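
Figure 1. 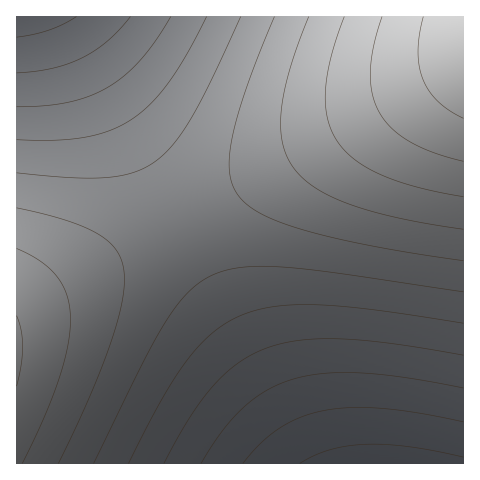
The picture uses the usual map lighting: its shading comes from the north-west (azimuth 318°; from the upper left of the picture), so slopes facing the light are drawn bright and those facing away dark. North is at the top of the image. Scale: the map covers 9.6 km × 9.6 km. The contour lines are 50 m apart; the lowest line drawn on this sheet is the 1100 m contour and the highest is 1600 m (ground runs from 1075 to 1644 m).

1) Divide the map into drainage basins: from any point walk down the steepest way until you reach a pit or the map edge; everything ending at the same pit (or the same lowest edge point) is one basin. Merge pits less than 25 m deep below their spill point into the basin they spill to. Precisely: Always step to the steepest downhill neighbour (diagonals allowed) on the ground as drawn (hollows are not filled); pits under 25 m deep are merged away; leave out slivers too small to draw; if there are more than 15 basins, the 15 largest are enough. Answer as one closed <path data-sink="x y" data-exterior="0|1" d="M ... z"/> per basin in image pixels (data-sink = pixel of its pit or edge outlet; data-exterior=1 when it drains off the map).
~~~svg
<path data-sink="381 463" data-exterior="1" d="M463 65l-445 244-2 2 0 152 447 1z"/><path data-sink="17 17" data-exterior="1" d="M463 16l-446 0-1 293 445-242 3-3z"/>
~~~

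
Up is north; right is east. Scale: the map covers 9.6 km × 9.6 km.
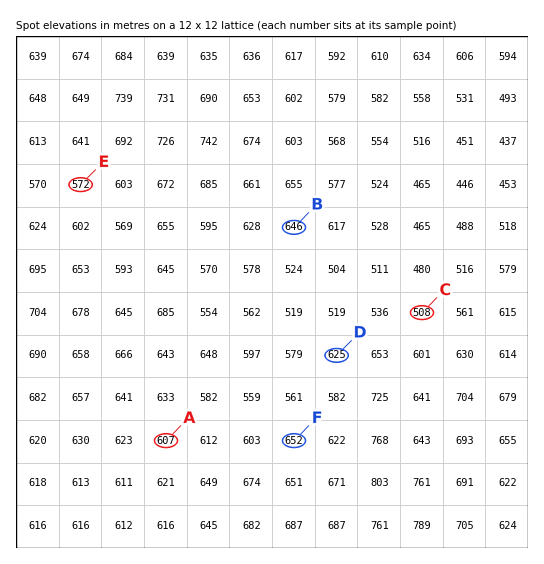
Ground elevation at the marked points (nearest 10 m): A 610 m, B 650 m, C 510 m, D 630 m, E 570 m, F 650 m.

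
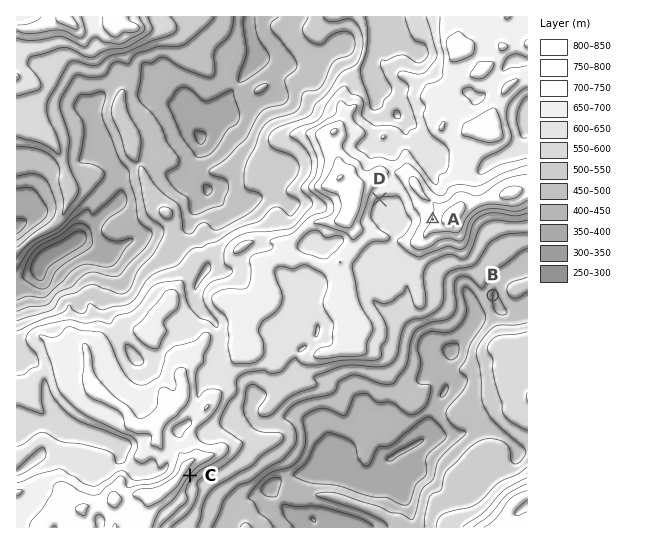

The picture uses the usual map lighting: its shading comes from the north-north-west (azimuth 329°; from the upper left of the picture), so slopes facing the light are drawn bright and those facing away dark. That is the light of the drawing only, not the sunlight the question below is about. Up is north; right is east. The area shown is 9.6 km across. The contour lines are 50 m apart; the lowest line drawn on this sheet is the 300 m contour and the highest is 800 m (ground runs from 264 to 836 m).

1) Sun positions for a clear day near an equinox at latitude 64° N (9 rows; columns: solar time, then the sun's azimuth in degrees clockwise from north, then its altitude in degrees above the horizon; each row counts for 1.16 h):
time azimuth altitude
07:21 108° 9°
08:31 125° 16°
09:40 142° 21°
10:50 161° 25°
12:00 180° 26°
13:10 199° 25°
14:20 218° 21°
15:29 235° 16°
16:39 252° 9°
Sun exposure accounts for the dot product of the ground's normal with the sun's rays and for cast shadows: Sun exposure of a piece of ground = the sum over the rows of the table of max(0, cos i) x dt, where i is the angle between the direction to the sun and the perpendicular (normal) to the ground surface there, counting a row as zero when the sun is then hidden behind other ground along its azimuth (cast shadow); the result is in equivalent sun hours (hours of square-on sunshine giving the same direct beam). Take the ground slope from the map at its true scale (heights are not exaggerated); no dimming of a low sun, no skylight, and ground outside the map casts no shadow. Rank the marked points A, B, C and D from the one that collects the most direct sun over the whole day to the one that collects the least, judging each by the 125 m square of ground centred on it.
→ C > D > B > A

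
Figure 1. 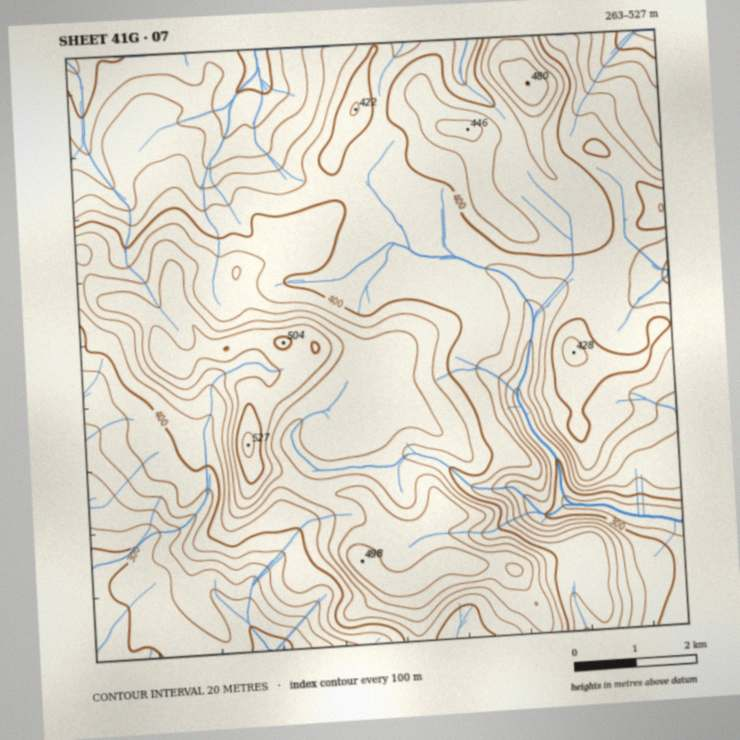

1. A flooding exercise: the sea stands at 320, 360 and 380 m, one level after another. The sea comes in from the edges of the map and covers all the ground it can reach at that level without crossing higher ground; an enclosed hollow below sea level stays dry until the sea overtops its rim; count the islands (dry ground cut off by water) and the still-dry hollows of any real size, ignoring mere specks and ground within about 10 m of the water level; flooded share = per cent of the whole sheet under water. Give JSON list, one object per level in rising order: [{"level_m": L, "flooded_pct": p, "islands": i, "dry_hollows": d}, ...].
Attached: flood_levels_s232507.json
[{"level_m": 320, "flooded_pct": 11, "islands": 0, "dry_hollows": 0}, {"level_m": 360, "flooded_pct": 25, "islands": 0, "dry_hollows": 0}, {"level_m": 380, "flooded_pct": 35, "islands": 0, "dry_hollows": 0}]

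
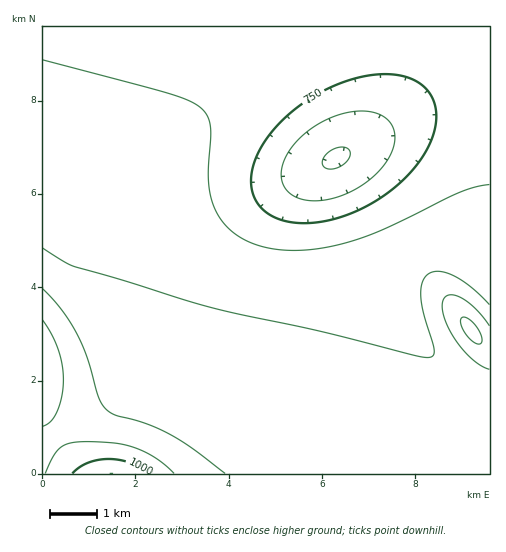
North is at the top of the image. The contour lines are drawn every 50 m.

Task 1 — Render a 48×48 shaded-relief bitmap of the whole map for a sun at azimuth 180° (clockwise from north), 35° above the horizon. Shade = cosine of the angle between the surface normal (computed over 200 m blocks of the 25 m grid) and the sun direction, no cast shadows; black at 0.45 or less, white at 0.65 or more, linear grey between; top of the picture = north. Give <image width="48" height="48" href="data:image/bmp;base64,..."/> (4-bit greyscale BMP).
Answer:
<image width="48" height="48" href="data:image/bmp;base64,Qk32BAAAAAAAAHYAAAAoAAAAMAAAADAAAAABAAQAAAAAAIAEAAATCwAAEwsAABAAAAAAAAAAAAAAABEREQAiIiIAMzMzAERERABVVVUAZmZmAHd3dwCIiIgAmZmZAKqqqgC7u7sAzMzMAN3d3QDu7u4A////AIdTIAAAASRWd4iIiIiIiIiJmZmZmZmZmYdUIQAAEjRWd4iIiIiIiIiJmZmZmZmZmZhlMhABI0VneIiIiIiIiIiZmZmZmZmZmal2QyIiNFZniIiIiIiIiImZmZmZmZmZmamHZUREVWd4iIiIiIiIiZmZmZmZmZmZmbqYdmVVZneIiIiIiIiImZmZmZmZmZmZmbqph3Znd3iIiIiIiIiZmZmZmZmZmZmZmbqpiId3iIiIiIiIiZmZmZmZmZmZmZmZmbqpmIiIiIiIiIiJmZmZmZmZmZmZmZmZq6qZiIiIiIiIiImZmZmZmZmZmZmZmZmavKmYiIiIiIiIiZmZmZmZmZmZmZmZmZmr3piIiIiIiIiJmZmZmZmZmZmZmZmZmZq+/4iHiIiIiImZmZmZmZmZmZmZmZmZmZvf/3d3d4iJmZmZmYiIiJmZmZmZmZmZmaz//GZnd4iZmZmYiIiIiIiIiZmZmZmZmr3/t2Zmd4iZmZiIiIiIiIiIiIiZmZmZms3bY1VmeImZmYiIiIiIiIiIiIiImZmZm8ylEVVmeImZmIiIiIiIiIiIiIiIiJmZqqlRAVVneImZmIiIiIiIiIiIiIiIiImZqoUgE1VniJmZiIiIiIiIiIiIiIiIiImZmGMRNlZ3iZmZiIiIiIiIh3d3eIiIiIiZh1MjZ2Z4iZmZiIiIiIh3d3d3d3eIiIiIhlRGeGeImZmZiIiIiId3d2ZmZnd3eIiIdlZniHiJmZmZiIiIiId3ZmZVVmZnd4iId3eIiIiZmZmZmIiIiId2ZlVVVVVmZ3d3d3iIiYmZmZmZmIiIiId2ZVRERERVZmd3eIiIiZmZmZmZmYiIiId2ZVRDMzNEVWZ3eIiIiJmZmZmZmZmIiIh3ZlRDMiMzRFZneIiIiJmZmZmZmZmZiIiHdlVDMiIjNEVmd4iIiJmZmZmZmZmZmZiId2ZUQzIjM0VWd3iIiJmZmZmZmZmZmZmZiHdmVEMzM0RWZ3iIiJmZmZmZmZmZmZmZmZiHdlVEREVWZ3eIiJmZmZmZmZmZmZqqqqqZiHZlVVVWZ3eIiJmZmZmZmZmZmaqqu7u7qpmHdmZmd3eIiJmZmZmZmZmZmaqru8zMzLupmId3d3iIiJmZmZmZmZmZmZqrvMzd3dzLqpmIiIiIiJmZmZmZmZmZmZqrvM3e7u7dy7qZmIiIiJmZmZmZmZmZmZmqu8ze7u7u3MuqmZmIiJmZmZmZmZmZmZmqq7zd7u7u7cy7qpmZmZmZmZmZmZmZmZmaqrzN3u7u7dzLqqmZmZmZmZmZmZmZmZmZqqu8zd7u7dzLuqmZmZmZmZmZmZmZmZmZmqq7zM3d3czLuqqZmZmZmZmZmZmZmZmZmZqqu8zMzMy7uqqZmZmZmZmZmZmZmZmZmZmqqru7u7u7qqqZmZmZmZmZmZmZmZmZmZmZqqqru7uqqqmZmZmZmZmZmZmZmZmZmZmZmaqqqqqqqpmZmZmZmZmZmZmZmZmZmZmZmZmZqqqqmZmZmZmZmZmZmZmZmZmZmZmZmZmZmZmZmZmZmQ=="/>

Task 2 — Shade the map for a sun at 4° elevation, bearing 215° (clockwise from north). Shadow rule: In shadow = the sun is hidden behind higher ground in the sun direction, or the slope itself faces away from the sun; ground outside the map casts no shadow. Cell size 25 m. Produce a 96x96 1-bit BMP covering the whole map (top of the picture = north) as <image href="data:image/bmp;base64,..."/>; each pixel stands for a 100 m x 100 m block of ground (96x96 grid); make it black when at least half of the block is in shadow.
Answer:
<image width="96" height="96" href="data:image/bmp;base64,Qk2+BAAAAAAAAD4AAAAoAAAAYAAAAGAAAAABAAEAAAAAAIAEAAATCwAAEwsAAAIAAAAAAAAA////AAAAAAAAP///AAAAAAAAAAAAP///AAAAAAAAAAAAf///gAAAAAAAAAAAf///gAAAAAAAAAAAf///gAAAAAAAAAAAf///gAAAAAAAAAAAP///gAAAAAAAAAAAP///gAAAAAAAAAAAH///gAAAAAAAAAAAD///gAAAAAAAAAAAD///gAAAAAAAAAAAB///gAAAAAAAAAAAA///gAAAAAAAAAAAAP//gAAAAAAAAAAAAH//gAAAAAAAAAAAAB//gAAAAAAAAAAAAA//gAAAAAAAAAAAAAP/gAAAAAAAAAAAAAH/AAAAAAAAAAAAAAB/AAAAAAAAAAAAAAAeAAAAAAAAAAAAAAAAAAAAAAAAAAAAAAAAAAAAAAAAAAAAAAAAAAAAAAAAAAAfAAAAAAAAAAAAAAB/gAAAAAAAAAAAAAD/gAAAAAAAAAAAAAD/wAAAAAAAAAAAAAD/wAAAAAAAAAAAAAH/wAAAAAAAAAAAAAP/4AAAAAAAAAAAAAf/4AAAAAAAAAAAAA//4AAAAAAAAAAAAB//4AAAAAAAAAAAAB//4AAAAAAAAAAAAD//4AAAAAAAAAAAAH//4AAAAAAAAAAAAP//4AAAAAAAAAAAAP//4AAAAAAAAAAAAf//4AAAAAAAAAAAA///4AAAAAAAAAAAA///4AAAAAAAAAAAA///4AAAAAAAAAAAB///wAAAAAAAAAAAB///gAAAAAAAAAAAA/8AAAAAAAAAAAAAAf8AAAAAAAAAAAAAAD8AAAAAAAAAAAAAAAcAAAAAAAAAAAAAAAAAAAAAAAAAAAAAAAAAAAAAAAAcAAAAAAAAAAAAAAD/wAAAAAAAAAAAAAH/8AAAAAAAAAAAAAP//AAAAAAAAAAAAAP//gAAAAAAAAAAAAP//wAAAAAAAAAAAAP//wAAAAAAAAAAAAH//4AAAAAAAAAAAAH//4AAAAAAAAAAAAD//8AAAAAAAAAAAAB//8AAAAAAAAAAAAA//8AAAAAAAAAAAAAf/8AAAAAAAAAAAAAH/8AAAAAAAAAAAAAD/4AAAAAAAAAAAAAA/wAAAAAAAAAAAAAADAAAAAAAAAAAAAAAAAAAAAAAAAAAAAAAAAAAAAAAAAAAAAAAAAAAAAAAAAAAAAAAAAAAAAAAAAAAAAAAAAAAAAAAAAAAAAAAAAAAAAAAAAAAAAAAAAAAAAAAAAAAAAAAAAAAAAAAAAAAAAAAAAAAAAAAAAAAAAAAAAAAAAAAAAAAAAAAAAAAAAAAAAAAAAAAAAAAAAAAAAAAAAAAAAAAAAAAAAAAAAAAAAAAAAAAAAAAAAAAAAAAAAAAAAAAAAAAAAAAAAAAAAAAAAAAAAAAAAAAAAAAAAAAAAAAAAAAAAAAAAAAAAAAAAAAAAAAAAAAAAAAAAAAAAAAAAAAAAAAAAAAAAAAAAAAAAAAAAAAAAAAAAAAAAAAAAAAAAAAAAAAAAAAAAAAAAAAAAAAAAAAAAAAAAAAAAAAAAAAAAAAAAAAAAAAAAAAAAAAAAAAAAAAAAAAAAAAAAAAAAAAAAAAAAA="/>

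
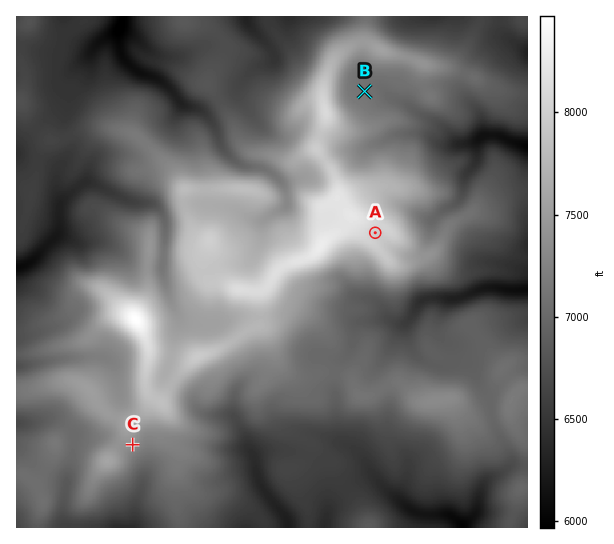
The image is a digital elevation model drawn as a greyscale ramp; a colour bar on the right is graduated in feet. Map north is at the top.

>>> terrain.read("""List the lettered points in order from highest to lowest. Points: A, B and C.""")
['A', 'C', 'B']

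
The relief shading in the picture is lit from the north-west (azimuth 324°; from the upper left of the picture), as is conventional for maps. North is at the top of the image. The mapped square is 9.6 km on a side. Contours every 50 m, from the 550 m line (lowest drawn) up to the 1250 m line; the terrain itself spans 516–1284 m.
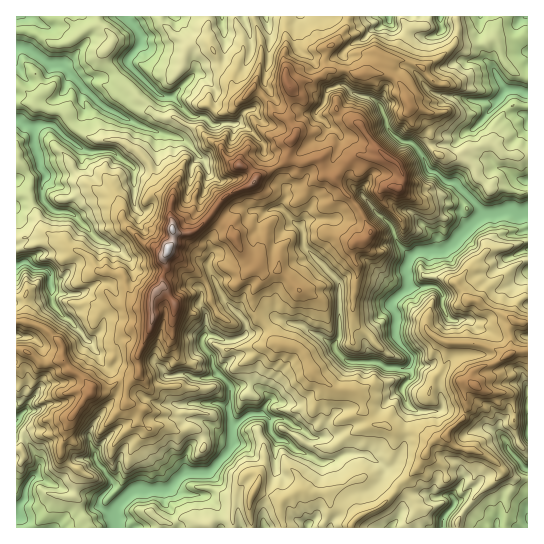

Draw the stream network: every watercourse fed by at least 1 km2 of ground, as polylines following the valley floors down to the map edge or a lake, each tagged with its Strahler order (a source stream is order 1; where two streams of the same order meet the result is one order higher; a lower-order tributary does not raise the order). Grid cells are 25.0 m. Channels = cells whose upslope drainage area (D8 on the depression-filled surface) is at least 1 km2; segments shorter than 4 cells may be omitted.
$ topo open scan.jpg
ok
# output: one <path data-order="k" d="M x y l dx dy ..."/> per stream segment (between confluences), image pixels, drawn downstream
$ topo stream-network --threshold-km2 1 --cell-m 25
<path data-order="3" d="M115 518l0 9"/><path data-order="1" d="M453 498l1 1 0 6-1 2-8 8-3 6 0 6"/><path data-order="1" d="M34 477l-5 5-3 5 0 3-1 1 0 8-6 6 0 2-1 2 0 6-1 3"/><path data-order="1" d="M386 469l-7-7-5-1-8-7-20 0-8 4-3 3-16 1-9-7-3 0-6-4-6-1-9-9-8-2-8-9 0-11-1-1"/><path data-order="1" d="M95 453l0 6 3 6 7 5 1 4 5 7 0 6-12 12 0 7 6 5 2 2 4 0 4 5"/><path data-order="1" d="M505 439l2 3 0 5 2 3 12 12 2 5 2 2 2 0"/><path data-order="1" d="M301 429l-6-2-8-6-5-3-13 0"/><path data-order="3" d="M233 426l-3 24-20 21-3 2-18 0-2 1-4 0-14 15-3 1-31 0-5 3-13 13-2 3 0 9"/><path data-order="2" d="M269 418l-3-3-4-1"/><path data-order="2" d="M262 414l-12 0-5 3-7 6-5 3"/><path data-order="1" d="M439 411l-22 0-3-1-8-8 0-3-1-1-3-9 3-6 4-2 4-6-3-6 0-4"/><path data-order="1" d="M26 410l-8 8-1 4"/><path data-order="1" d="M269 402l-4 4-3 8"/><path data-order="2" d="M219 375l10 8 1 3 0 19-1 1 0 5 1 2 1 12 2 1"/><path data-order="1" d="M183 374l4 0 7 4 13 0 6-3 6 0"/><path data-order="2" d="M410 365l1-2 0-8-12-12-4-8 2-21-6-7 0-4 2-2 10-10 2 0 4-4 0-1"/><path data-order="2" d="M335 349l0 1 11 11 3 1 28 0 1 1 3 0 5 4 12 0 1 2 6 0 1-2 3 0 1-2"/><path data-order="1" d="M89 341l-2 0-4-4-2-6-14-13-4-1-10-12 0-4-2-2 0-13-1-1 0-12-4-4-9 0-2-2-2 0-7-5-4 0-3 3-2 0"/><path data-order="1" d="M303 326l8 7 6 1 6 4 6 5 4 2 2 4"/><path data-order="1" d="M446 314l-4-8 0-12-5-7-3-1-24 1-1-1"/><path data-order="2" d="M409 286l-3-19 3-4 1-5 3-3"/><path data-order="1" d="M210 273l7 10 0 3 6 13 22 22 1 2 0 11-3 3-9 2-1 2-8 0-12-6-8 0-2 2-1 2 0 6 9 10 2 3 0 8 6 9"/><path data-order="2" d="M413 255l5-4 24 0 1-1 3 0 33-33 4-3"/><path data-order="1" d="M107 243l-9-4-25-25-7-3-11 0-2-1-10-9-1-3 0-15 4-8-7-9 0-8-5-13 0-14-1-2-4-3"/><path data-order="2" d="M302 227l0 3 1 1 0 14 2 2 33 34 1 2 0 54-4 5 0 7"/><path data-order="1" d="M383 218l8 8 7 17 12 12 3 0"/><path data-order="2" d="M483 214l12 0 2-1 8-2 1-1 7 0 6 4 4 0 4-3"/><path data-order="1" d="M278 209l4 0 15 16 5 2"/><path data-order="1" d="M134 179l0-10-5-6-6-2-9-8-3-2-24 0-1-1-3 0-12-9-5-3-13-13-16 0-2 1-6 0"/><path data-order="1" d="M202 158l-4-3 0-1-15-15-10-2-2-2-5 0-4-2-4 0-4-3-3 0-8-4-2 0-19-9-3-3-14-7-4-2-39-39-4 0-7-4-4 0-2-1-20-14-8 0"/><path data-order="2" d="M29 126l-6-1-2-3-4-1"/><path data-order="1" d="M327 125l-10-10 0-4 6-6 3-7 0-5 3-4 6-2 4-2 4 0 11 9 8 1 1 2 6 0 5 2 7 7 1 5 4 7 0 5 1 2 0 2 3 4 11 10 2 1 8 0 7 7 5 8 6 13 8 3 8 8 2 1 7 0 25 25 4 7"/><path data-order="1" d="M233 123l-12 0-2 2-6 0-10-8-10 0-3-2-19-18"/><path data-order="1" d="M479 101l18 0 5-6 0-1 4-4 1 0"/><path data-order="2" d="M171 97l-8 0-5-3-29-29-2-3 2-4 5-5 0-2 7-8 0-8-8-12-4-4 0-2"/><path data-order="1" d="M178 90l-7 7"/><path data-order="2" d="M507 90l12 0 6 3 2 0"/><path data-order="1" d="M501 82l4 4 0 3 2 1"/>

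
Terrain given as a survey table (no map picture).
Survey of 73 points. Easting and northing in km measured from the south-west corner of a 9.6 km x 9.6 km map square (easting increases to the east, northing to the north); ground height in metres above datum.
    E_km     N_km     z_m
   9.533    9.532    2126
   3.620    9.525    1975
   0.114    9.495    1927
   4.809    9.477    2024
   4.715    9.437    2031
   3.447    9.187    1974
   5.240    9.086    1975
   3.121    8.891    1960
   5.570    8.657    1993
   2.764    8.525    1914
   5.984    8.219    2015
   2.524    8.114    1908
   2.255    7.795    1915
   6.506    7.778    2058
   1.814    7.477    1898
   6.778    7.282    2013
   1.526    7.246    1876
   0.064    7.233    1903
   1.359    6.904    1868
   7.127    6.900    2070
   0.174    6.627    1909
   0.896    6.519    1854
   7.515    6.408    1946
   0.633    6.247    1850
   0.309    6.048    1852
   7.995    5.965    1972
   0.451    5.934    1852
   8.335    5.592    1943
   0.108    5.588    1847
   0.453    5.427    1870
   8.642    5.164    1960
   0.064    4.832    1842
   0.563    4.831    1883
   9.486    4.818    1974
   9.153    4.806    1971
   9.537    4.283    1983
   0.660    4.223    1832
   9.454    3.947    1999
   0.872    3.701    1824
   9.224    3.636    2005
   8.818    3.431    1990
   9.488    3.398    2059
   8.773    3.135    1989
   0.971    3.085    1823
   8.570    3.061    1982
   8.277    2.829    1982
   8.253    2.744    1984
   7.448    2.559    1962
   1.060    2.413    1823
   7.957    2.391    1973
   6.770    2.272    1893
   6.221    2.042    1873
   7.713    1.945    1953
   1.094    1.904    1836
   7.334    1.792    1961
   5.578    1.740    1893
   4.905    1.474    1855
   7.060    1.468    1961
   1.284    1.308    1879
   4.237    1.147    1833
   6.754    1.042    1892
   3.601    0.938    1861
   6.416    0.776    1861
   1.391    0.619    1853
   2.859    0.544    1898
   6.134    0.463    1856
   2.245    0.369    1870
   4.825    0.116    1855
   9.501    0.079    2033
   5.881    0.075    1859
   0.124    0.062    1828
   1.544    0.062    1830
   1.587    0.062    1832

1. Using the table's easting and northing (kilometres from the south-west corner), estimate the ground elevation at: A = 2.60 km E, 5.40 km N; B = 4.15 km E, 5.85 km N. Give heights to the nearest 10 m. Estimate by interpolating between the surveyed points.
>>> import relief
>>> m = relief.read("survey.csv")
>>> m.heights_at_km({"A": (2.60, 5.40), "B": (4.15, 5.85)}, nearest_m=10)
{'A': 1870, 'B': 1890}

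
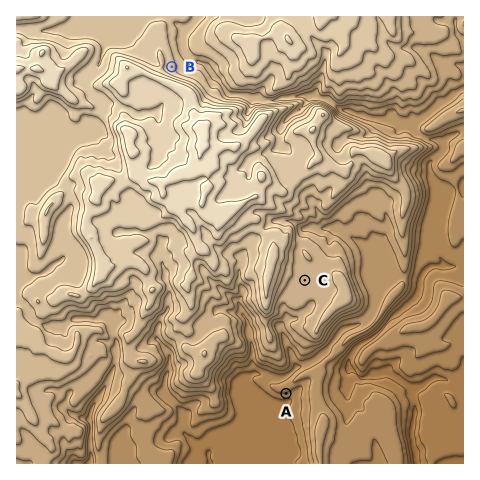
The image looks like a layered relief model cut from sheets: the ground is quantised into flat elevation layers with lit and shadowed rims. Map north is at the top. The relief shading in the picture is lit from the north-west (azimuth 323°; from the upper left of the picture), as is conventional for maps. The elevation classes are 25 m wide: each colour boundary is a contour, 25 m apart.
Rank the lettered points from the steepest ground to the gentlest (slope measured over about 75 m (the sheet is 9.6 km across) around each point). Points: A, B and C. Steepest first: A B C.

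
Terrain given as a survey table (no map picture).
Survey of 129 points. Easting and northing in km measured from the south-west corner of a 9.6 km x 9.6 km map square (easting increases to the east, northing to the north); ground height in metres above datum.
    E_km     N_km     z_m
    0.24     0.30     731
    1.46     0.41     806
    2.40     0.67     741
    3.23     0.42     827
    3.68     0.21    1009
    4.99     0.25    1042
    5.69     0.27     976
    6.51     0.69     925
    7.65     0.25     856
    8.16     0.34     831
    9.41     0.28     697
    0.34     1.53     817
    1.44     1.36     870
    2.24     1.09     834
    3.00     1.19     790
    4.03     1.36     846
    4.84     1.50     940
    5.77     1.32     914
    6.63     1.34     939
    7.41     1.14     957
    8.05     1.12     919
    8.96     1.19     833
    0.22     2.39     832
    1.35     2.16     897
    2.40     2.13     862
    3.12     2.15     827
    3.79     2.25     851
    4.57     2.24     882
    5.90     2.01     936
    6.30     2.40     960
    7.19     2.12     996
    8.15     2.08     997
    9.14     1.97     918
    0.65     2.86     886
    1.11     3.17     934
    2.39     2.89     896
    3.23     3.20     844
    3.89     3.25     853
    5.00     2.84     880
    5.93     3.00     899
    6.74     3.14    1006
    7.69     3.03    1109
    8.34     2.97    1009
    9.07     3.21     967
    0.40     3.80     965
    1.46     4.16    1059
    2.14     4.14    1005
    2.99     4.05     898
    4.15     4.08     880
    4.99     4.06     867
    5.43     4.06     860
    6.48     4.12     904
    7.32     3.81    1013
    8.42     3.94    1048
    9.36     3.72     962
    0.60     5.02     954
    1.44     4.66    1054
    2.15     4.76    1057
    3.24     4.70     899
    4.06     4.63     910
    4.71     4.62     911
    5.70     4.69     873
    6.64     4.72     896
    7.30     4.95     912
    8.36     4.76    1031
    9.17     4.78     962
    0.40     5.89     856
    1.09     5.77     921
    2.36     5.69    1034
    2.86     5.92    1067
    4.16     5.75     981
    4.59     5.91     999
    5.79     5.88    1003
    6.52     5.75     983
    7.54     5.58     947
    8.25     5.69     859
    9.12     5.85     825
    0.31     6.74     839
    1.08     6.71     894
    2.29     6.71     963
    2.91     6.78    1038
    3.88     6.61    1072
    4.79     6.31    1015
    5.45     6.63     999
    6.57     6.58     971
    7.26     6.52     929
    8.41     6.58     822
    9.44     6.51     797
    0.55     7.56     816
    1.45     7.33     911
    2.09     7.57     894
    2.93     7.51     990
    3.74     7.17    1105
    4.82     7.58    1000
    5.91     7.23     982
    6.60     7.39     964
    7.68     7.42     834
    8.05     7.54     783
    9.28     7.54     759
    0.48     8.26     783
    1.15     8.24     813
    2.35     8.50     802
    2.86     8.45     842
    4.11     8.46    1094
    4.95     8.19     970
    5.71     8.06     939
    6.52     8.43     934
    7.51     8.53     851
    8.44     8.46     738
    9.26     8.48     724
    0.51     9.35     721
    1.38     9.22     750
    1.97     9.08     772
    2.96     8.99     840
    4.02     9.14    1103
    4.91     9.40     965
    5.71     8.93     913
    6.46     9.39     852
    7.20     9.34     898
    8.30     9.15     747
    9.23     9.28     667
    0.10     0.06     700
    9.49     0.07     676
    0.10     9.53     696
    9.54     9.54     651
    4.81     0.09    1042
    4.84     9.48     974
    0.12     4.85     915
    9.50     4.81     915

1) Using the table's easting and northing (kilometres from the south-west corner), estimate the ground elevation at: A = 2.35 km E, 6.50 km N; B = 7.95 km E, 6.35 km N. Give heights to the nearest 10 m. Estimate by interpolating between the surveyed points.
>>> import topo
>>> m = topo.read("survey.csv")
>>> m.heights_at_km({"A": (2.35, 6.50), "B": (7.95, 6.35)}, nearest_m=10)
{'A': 980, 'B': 850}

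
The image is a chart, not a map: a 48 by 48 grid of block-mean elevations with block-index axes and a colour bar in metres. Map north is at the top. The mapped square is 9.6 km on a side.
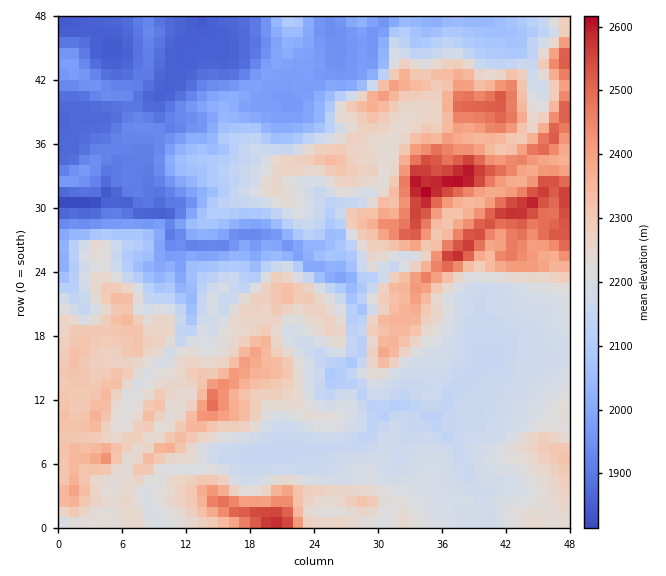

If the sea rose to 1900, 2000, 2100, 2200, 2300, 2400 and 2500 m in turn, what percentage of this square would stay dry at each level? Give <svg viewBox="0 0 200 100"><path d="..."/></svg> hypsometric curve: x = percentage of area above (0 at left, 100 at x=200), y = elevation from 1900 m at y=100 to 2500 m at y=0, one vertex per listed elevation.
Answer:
<svg viewBox="0 0 200 100"><path d="M186 100l-22-17-18-16-51-17-51-17-25-16-11-17"/></svg>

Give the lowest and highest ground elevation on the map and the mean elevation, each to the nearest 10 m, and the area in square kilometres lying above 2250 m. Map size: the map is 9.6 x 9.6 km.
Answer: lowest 1800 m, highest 2630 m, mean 2180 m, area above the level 30.6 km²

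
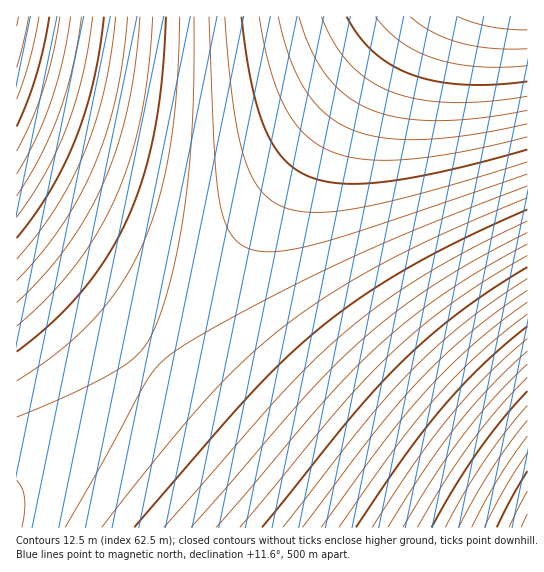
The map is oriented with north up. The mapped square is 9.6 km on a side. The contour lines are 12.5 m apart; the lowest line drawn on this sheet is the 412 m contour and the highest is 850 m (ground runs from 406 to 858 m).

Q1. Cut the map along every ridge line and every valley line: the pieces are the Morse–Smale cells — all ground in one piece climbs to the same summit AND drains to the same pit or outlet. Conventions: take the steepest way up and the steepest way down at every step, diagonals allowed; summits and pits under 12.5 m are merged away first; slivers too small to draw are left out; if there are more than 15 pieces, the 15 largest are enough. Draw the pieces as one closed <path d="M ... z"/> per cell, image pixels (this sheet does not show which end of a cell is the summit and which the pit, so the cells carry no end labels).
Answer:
<path d="M527 16l-114 0-60 71-144 199-60 72 10 11 99 87 56 45 39 27 175-1z"/><path d="M411 16l-394 0 0 229 132 114 60-73 128-177z"/><path d="M149 359l-59 61-74 65 1 43 335-1-27-18-43-33z"/><path d="M17 243l0 241 73-64 58-61z"/>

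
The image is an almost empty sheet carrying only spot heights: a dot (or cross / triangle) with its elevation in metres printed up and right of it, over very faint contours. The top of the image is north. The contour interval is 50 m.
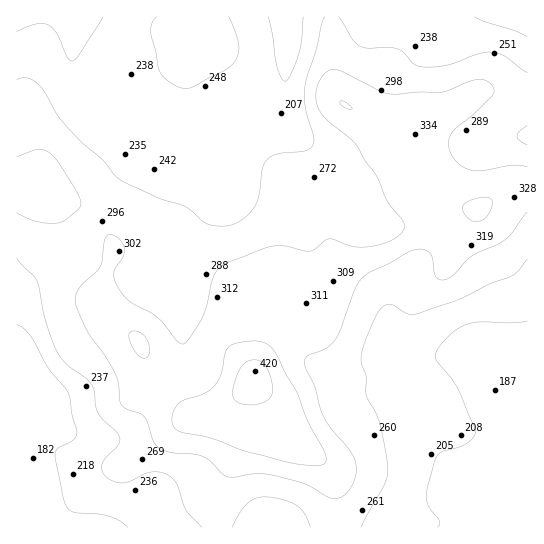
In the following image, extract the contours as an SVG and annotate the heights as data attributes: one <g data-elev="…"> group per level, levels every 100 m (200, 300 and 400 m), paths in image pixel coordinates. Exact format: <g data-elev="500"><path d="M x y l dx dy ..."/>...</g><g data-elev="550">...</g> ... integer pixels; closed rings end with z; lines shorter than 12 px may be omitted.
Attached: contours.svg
<g data-elev="200"><path d="M437 527l2-2 0-4-10-14-3-10 2-11 7-27 3-4 4-3 16-5 9-4 6-5 3-7-19-44-20-26-2-4 1-6 15-17 16-10 14-2 29 1 17-2"/><path d="M17 325l6 3 7 7 18 32 18 22 4 8 7 38-5 6-15 8-2 5 8 41 3 11 4 4 5 3 23 1 13 3 10 4 7 6"/><path d="M527 37l-13-7-28-8-11-5"/><path d="M103 17l-24 37-6 7-6-4-10-23-8-9-6-2-6 1-20 8"/><path d="M303 17l-1 22-3 14-9 23-3 4-2 1-4-4-4-11-4-31-5-18"/></g><g data-elev="300"><path d="M17 213l18 8 22 2 11-5 11-9 2-6-2-6-6-12-15-23-8-9-5-3-7-1-21 8"/><path d="M527 167l-14-2-28 5-12 0-12-5-10-11-3-11 4-10 23-20 18-19 0-7-7-6-5-2-8 1-32 12-22 0-28 2-12-3-38-20-6-2-5 1-7 5-6 11-1 11 2 10 8 12 29 24 10 18 10 13 12 27 16 21 1 7-5 6-14 8-19 4-15-1-21-7-5 2-10 8-5 2-25-5-12 0-47 17-7 5-4 6-12 41-13 22-7 7-6-3-20-24-26-15-11-12-5-9-1-8 9-16 1-8-3-8-7-6-5 0-3 2-5 29-22 23-3 6 0 8 11 28 18 24 10 19 3 9 3 20 5 6 13 4 5 4 4 6 5 18 5 6 12 5 24 2 9 3 7 4 12 13 5 3 7 0 23-3 14 1 32 8 26 14 9 1 8-4 6-9 4-11 0-11-6-12-19-22-8-13-8-30-10-20 0-8 4-3 17-7 9-9 6-10 15-42 5-8 6-5 22-11 20-11 12-3 6 2 4 4 3 18 3 5 4 2 6-1 7-5 17-18 27-12 8-5 21-27"/></g><g data-elev="400"><path d="M246 405l9 0 8-2 6-4 3-5 0-9-3-13-4-7-7-5-8 0-7 4-4 7-5 14-2 8 2 6 4 3z"/></g>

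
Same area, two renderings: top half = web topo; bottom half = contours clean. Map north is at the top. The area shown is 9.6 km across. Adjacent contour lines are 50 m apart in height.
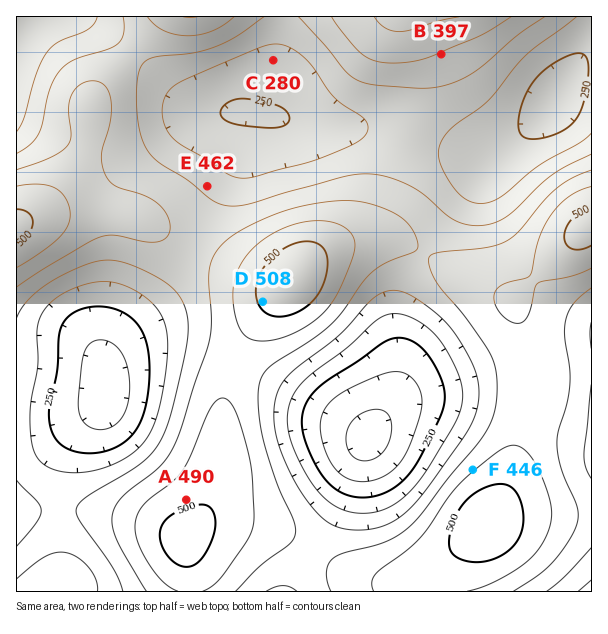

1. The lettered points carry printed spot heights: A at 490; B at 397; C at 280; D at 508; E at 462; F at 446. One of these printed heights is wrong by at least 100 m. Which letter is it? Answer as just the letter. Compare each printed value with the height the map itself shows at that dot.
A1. E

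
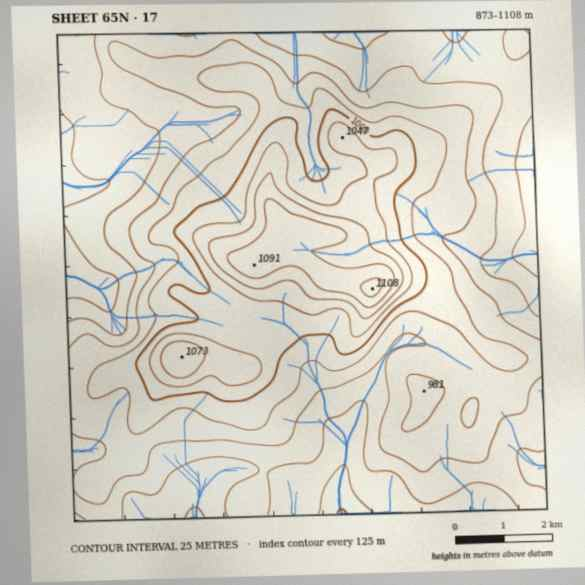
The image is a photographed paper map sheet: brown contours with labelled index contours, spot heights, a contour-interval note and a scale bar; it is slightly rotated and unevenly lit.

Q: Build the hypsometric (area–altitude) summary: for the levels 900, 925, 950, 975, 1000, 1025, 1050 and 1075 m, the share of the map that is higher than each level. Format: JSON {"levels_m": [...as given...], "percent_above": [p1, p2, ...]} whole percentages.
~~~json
{"levels_m": [900, 925, 950, 975, 1000, 1025, 1050, 1075], "percent_above": [96, 76, 56, 35, 22, 12, 6, 3]}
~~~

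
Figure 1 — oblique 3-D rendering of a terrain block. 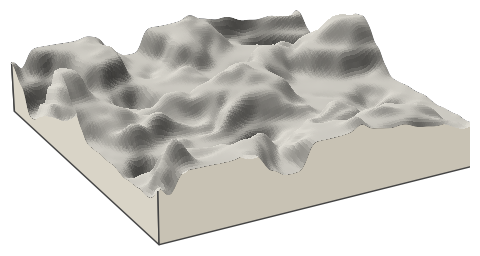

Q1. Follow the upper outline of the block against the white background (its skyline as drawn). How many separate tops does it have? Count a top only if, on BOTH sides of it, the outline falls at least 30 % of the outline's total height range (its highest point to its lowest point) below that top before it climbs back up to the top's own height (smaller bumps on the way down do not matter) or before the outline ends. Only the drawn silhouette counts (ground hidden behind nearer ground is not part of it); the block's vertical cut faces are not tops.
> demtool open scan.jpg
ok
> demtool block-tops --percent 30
1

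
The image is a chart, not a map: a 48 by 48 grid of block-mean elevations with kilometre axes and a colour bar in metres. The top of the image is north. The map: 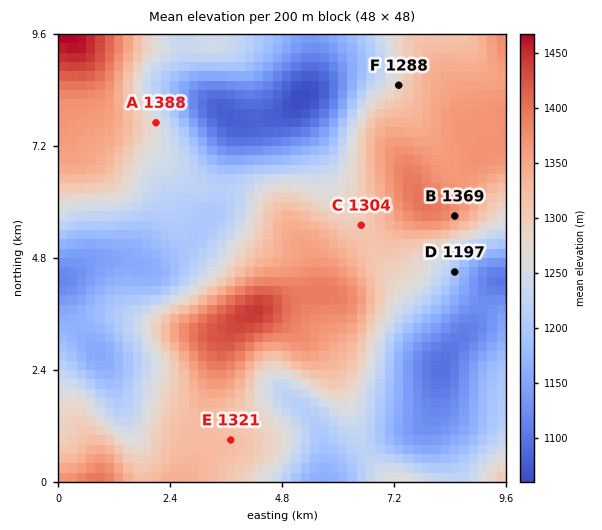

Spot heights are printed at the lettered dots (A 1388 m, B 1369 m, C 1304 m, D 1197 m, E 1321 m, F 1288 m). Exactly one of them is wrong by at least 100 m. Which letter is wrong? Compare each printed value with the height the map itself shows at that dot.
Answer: A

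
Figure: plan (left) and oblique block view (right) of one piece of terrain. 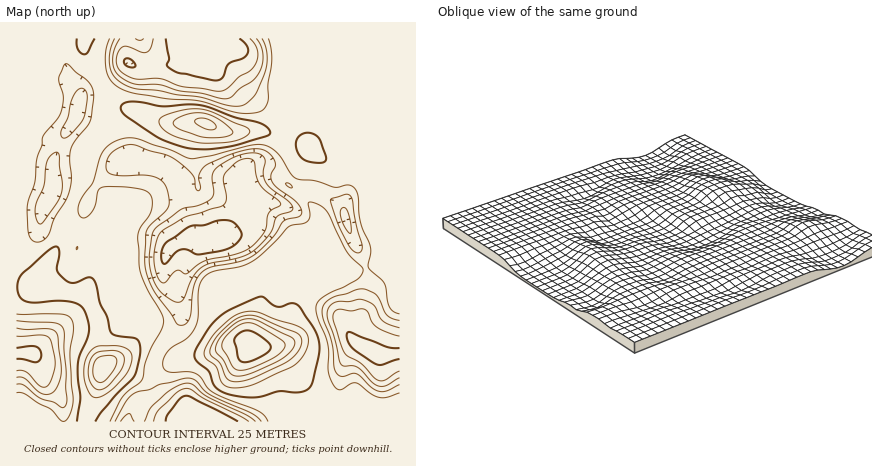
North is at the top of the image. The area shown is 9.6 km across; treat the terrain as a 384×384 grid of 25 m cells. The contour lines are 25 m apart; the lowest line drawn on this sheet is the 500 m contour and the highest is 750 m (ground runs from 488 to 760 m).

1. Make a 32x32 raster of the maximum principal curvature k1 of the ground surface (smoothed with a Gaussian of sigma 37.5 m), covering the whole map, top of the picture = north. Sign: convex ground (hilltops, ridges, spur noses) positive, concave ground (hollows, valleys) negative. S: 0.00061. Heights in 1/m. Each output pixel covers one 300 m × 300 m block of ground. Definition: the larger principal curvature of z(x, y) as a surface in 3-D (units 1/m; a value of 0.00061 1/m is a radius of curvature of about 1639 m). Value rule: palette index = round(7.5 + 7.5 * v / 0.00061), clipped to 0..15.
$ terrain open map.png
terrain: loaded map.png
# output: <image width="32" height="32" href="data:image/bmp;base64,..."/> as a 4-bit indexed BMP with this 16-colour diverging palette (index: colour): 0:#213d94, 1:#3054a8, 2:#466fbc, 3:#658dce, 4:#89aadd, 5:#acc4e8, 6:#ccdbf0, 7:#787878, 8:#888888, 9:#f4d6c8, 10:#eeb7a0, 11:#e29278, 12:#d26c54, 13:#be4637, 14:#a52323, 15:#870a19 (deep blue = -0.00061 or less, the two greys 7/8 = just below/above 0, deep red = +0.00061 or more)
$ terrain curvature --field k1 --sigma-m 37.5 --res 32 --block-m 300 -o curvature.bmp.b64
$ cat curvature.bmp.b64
<image width="32" height="32" href="data:image/bmp;base64,Qk12AgAAAAAAAHYAAAAoAAAAIAAAACAAAAABAAQAAAAAAAACAAATCwAAEwsAABAAAAAAAAAAlD0hAKhUMAC8b0YAzo1lAN2qiQDoxKwA8NvMAHh4eACIiIgAyNb0AKC37gB4kuIAVGzSADdGvgAjI6UAGQqHAIm6rY6p6Gh4d3nriIiIiIi+yX26tquHaIv/uIiIqZvL2Wqa65iatlz9qYiIipnNrOhYqv6KysytrsmHeIuZ+Dq5drn/uoi8yUv8mImMieh5h2fa7/2oqq38vO26jKmIeIZpybiquJmZ/6m+/q2md4mYeKmYeKqIiZ/93Ky9l4iImamJmHebuXuJ37eJu1eJusuqmZiIrZiMmJqXibpIdZ2aqqmXidyHnZh4iIi9mouciJh4mIrom66piIh4i9uni4iYmYiL1nyd/+yYeIiLyrmJqoini8Z6ipmt+oiInauImayHqIvXeYd3db+oiMxrmah8qaiLqGh4d4dq2pn4nJmonKmZi8mIaHeIetu85syJt33HiYm7uph5mZyH3qbbibho+ImJqaq7yoh3j+mmu4mpl8uaqZqYnJiIrfx3ubqIqoicqHiJh5t2eL6qmqqoiJp4m8Zph3e6mGaIqpmIiIibiKvIZoh5qaqHe8iYiIiImJmcvKmrqZuu//2YiIh3iJqYecqrms3N///JiIiIeIiJqpbJiKze//uZmYiIiIiIiJuGypzKqrqIh4mYiIiHiIiaprzduqiJeKmbmIiHh4iImJnvtmmWeGaYrZiIiIiIiIiKzzaIiIh5l3+XeIiIiIiYmr9FuoiIiHVvmIiIiIiImqufitmHiIdlnpiIh4iI"/>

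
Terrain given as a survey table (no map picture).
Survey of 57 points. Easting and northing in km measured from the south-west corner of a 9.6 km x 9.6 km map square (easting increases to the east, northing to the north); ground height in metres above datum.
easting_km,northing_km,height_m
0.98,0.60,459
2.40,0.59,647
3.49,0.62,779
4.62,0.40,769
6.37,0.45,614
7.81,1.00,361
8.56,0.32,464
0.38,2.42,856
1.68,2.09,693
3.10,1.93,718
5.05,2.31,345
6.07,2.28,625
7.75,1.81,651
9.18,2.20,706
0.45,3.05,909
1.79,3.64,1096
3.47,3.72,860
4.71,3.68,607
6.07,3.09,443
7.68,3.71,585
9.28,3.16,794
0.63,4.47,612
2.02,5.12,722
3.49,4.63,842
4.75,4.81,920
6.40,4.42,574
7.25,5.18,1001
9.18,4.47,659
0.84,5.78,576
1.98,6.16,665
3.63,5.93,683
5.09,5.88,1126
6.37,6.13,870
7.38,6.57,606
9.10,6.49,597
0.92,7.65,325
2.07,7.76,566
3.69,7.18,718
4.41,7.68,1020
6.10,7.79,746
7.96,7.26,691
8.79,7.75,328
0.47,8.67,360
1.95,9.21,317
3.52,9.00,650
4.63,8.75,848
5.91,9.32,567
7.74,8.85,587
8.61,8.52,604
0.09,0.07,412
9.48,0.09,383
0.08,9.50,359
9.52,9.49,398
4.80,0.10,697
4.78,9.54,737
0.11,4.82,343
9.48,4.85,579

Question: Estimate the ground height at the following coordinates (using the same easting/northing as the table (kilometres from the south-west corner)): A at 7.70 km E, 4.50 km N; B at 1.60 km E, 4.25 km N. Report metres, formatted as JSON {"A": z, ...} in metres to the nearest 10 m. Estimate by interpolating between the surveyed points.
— {"A": 920, "B": 970}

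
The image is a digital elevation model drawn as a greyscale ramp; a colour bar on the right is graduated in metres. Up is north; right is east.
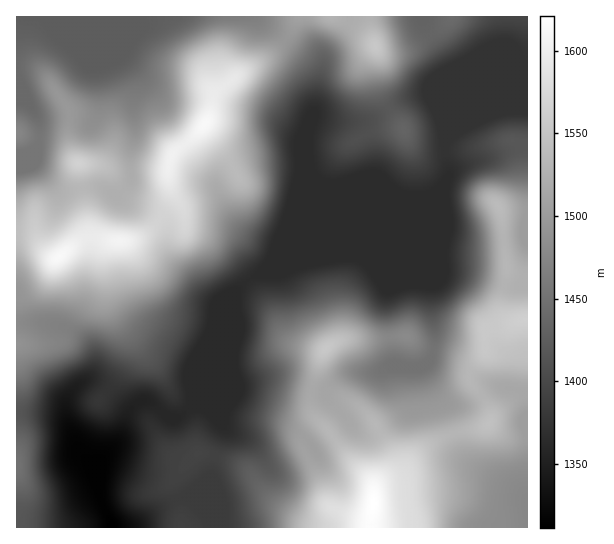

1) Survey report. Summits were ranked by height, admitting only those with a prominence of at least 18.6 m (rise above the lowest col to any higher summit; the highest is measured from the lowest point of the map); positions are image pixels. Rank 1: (374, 503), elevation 1621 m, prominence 310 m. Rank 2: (59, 257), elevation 1613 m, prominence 239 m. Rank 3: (205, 123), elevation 1613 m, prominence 46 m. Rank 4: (78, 163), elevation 1566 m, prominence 32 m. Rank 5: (375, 46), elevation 1554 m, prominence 60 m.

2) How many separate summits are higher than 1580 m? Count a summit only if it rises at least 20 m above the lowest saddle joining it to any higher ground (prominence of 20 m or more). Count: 3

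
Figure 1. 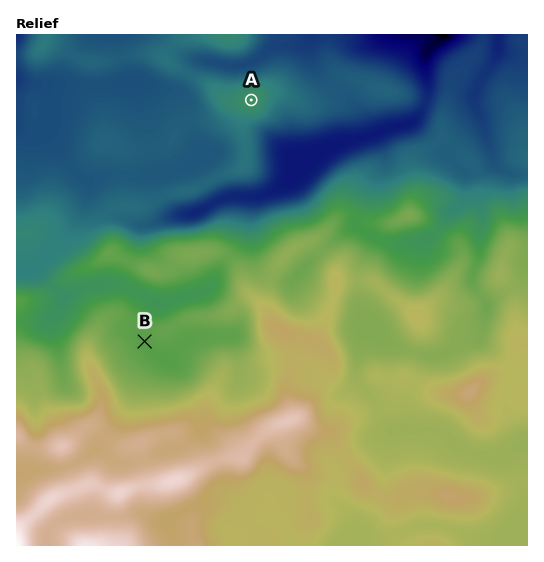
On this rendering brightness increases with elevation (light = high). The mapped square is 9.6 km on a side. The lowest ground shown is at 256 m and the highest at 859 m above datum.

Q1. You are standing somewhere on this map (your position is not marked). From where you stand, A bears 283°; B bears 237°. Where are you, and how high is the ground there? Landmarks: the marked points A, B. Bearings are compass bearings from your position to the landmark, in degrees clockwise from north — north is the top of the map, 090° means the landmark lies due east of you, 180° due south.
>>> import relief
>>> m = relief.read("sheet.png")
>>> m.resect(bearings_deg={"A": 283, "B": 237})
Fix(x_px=447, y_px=145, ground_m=380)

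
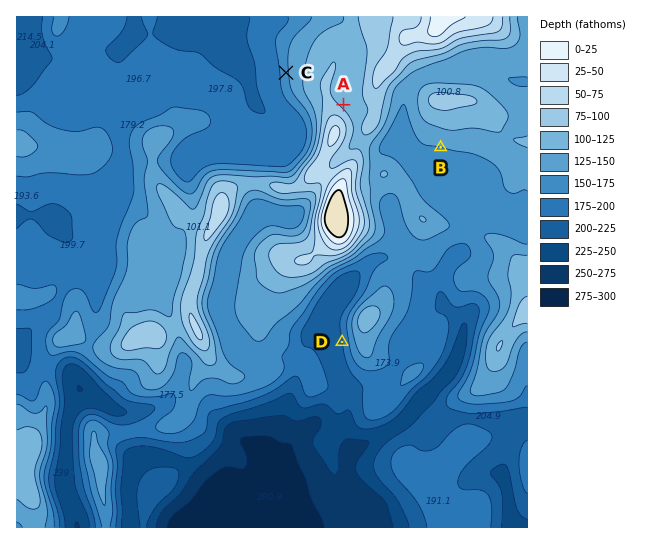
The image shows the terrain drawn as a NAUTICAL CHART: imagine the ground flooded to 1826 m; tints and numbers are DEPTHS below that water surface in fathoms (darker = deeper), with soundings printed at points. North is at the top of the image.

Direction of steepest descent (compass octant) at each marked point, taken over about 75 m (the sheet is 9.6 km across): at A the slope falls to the NE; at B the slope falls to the S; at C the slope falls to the W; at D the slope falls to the W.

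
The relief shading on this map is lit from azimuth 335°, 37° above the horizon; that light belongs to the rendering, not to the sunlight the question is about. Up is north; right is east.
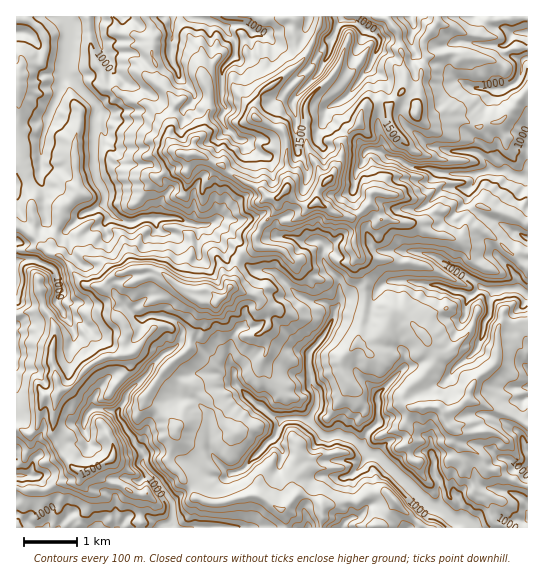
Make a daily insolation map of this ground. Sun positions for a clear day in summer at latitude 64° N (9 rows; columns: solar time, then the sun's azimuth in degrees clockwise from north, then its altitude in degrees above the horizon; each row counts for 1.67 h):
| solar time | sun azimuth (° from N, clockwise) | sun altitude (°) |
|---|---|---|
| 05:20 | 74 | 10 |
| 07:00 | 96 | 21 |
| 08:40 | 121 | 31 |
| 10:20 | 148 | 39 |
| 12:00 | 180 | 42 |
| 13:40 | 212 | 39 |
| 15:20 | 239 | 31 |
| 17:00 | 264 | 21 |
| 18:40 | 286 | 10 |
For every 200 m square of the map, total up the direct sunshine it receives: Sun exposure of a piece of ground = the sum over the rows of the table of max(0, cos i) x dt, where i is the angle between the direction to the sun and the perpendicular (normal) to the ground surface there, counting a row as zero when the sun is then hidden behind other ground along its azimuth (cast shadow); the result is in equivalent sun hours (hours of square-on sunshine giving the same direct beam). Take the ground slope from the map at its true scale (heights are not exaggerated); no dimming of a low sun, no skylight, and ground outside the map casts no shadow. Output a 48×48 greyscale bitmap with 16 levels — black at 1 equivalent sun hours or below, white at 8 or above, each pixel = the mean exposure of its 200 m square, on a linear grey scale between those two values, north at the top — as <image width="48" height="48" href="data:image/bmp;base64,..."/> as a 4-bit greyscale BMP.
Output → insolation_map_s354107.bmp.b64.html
<image width="48" height="48" href="data:image/bmp;base64,Qk32BAAAAAAAAHYAAAAoAAAAMAAAADAAAAABAAQAAAAAAIAEAAATCwAAEwsAABAAAAAAAAAAAAAAABEREQAiIiIAMzMzAERERABVVVUAZmZmAHd3dwCIiIgAmZmZAKqqqgC7u7sAzMzMAN3d3QDu7u4A////AKztze7du629/+//7v7a3rZpretCSKvbh+7c3O/t7e6L////7+6q3ey5zsUje97e/d7t7//s/+ZI3Krf/Irsmbvd22RYqv7cm7uu/+3dpWJ8url3iaqZh0OJlUWZrcupzhJ63f/ZZBW9y7Y2q6u7iEFEI0ml3t3+ptzu267/slvbzbqTa4vMy7g0JL+W3s26ecmNyWatlUjN3K7qBXjKy6qGrtdWzd2nvNzOu4q6dHvu3M3ugSvIACN8292b/sm+6fzOyzvHN4ztzc3d6Sl1Mki6u8qL7v/7d3qdtzuEPL3M3cyquzEjnu7EW9zey8h4rKy97lEife2qvNuoM4iIfe7nnN/uzKrNyrzd7siWTOuqvcuEOP/oa/7UbcmIe/2Zp6yb7tiqNd3d3Ll1zuyDbN7FSsuYmbmrqqo8a/2Lkl3su8pc7sp0rtycdIzciZ3c7aiqVd/b6jntzMt77cu0rdvv6EfOpnnuyrvLVVv//5Of/tvN3t6krd7u3r3N6BWtzMu7hVU4rek37dzO7dyEWJ3cu83szYOszbqapZeLye/Xrt7P/u77JHi83e7bqrKLzbqqZYzduK3Z7u+2jd7/lHeqzdyqpKRszezHBd7teGNt/+7c7O7txXm6vduqplcqeFuyKZvJnf/v//7qzsqZl3q7u7qqyUknoa21HO/r7s3v7Lzuy5h73qvKmZdkRAMgFqykXdu+7u/7dza5aZjf/a3NYzIzaZaZm7piigKNzN2CABVHMmv+lr7u7c3uo1z+rJEFw0hSVmMwAGN5zN/set7//+21J9yVnMrLd4QFMBEyNZSe/+xod77KdjImzsuK3HypaGQoMxIkZiiKx0RjaZyq7t7v/szbdeuIipZIBVJ6U2eKq5rc7qqq7v/rmL24iouLxmlQAhMwWYl3jd3uzu7L7cy6eJiL7ZuMu1Jb/dzO3rzdyuu+3ITNhTE714zrmKmareqKve3/razcvu6YpjA7zu1yWCiIZ7maq4RrvO6cm83dxF1DvLFIhphoRASHh9qrqnWt3eve2c7pIVZircURVmiCZmJHedqLu2a7mFns3e5SAGQkRcoBEzFHmsub3suc23e5zd7v/nVwE6kJE4wyEUvbmIjN7cuLy2Z6uquURDIyfMo4BauWbOpniJzt3Mybu2d7y6lQi3AmvNopR2y7nqi+7c7tzduompeZiJlxM1Of/qcbZYrZmXvszdzu7d25q6eKu7h1d1FqpUNLlli7qb7LvLqa7t7Zm2ne7aesWnGpZ2NrxiacvMrKmrpmvt3bdX3thn2lW4K1jsgo7ZNWWtqqmGZRW8zLmNy3nOtgvZKFV9xhjtc0Wqi7qazbRr27u8yJ7Zg12pFWZFyiCdtCrKnMzu7vxLzcqstbubopqbUHhmSnA7iTmKas3u7qhqq9qsicvMs4mWpaqHh6IZkzS7e6qoZWvmfMqri8zLxYqFVIVb2ZYGsRWWbeyZq7Nb66q8jLqKlnRCSFfNyoxCQU3YKt7ZmIutt5vNm4jLiHaL7d7e3IuBOu2ER7dmjN7g=="/>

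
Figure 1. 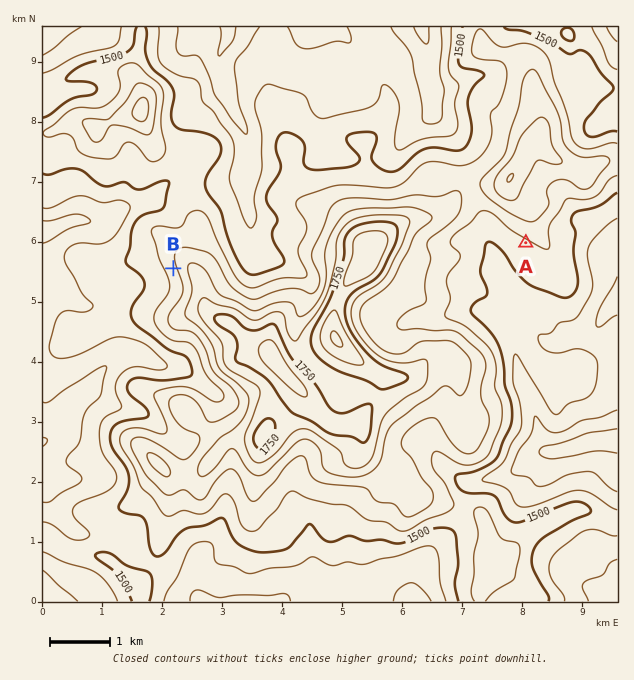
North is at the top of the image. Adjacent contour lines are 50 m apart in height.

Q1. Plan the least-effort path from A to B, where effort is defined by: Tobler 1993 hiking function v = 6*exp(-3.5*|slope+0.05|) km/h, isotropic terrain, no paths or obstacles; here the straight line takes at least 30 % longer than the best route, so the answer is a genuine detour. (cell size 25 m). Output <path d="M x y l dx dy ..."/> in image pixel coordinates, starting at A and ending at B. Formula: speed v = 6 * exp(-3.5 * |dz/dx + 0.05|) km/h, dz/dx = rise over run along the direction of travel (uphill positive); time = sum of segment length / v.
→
<path d="M526 243l-18-9-15-15-42-21-117 0-54 27-3 0-24 12-45 0-30 15-2 1-3 6 0 9"/>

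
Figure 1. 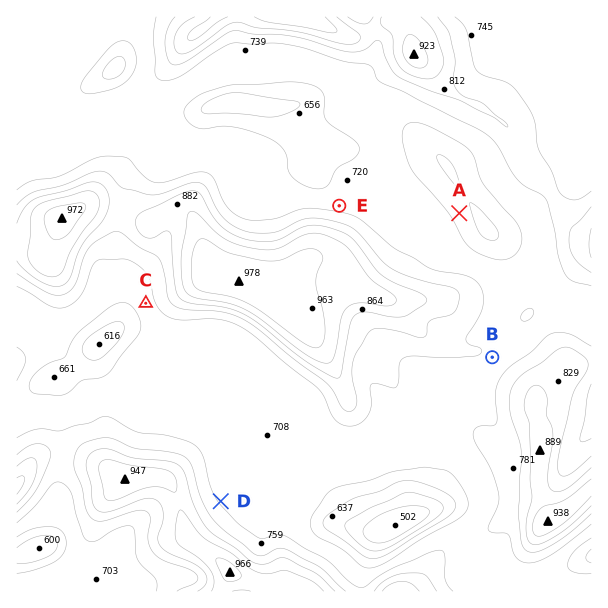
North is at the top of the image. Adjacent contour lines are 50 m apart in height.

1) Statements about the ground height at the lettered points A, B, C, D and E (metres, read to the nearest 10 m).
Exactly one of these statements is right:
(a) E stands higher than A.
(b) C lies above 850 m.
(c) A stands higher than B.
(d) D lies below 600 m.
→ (a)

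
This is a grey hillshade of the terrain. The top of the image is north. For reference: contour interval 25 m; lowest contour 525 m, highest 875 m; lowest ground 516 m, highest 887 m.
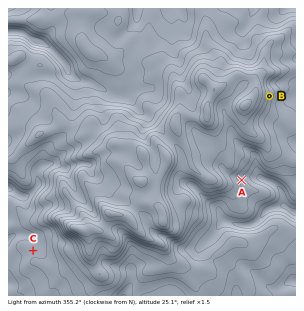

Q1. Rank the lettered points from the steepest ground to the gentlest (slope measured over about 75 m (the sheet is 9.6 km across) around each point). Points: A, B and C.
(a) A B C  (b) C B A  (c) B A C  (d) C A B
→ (c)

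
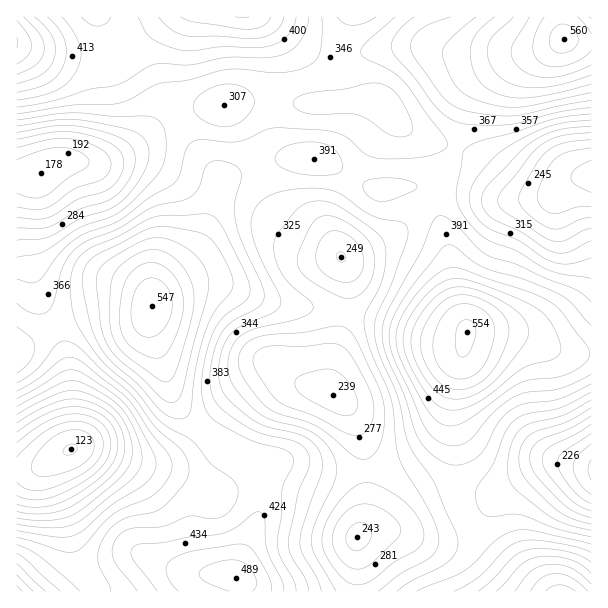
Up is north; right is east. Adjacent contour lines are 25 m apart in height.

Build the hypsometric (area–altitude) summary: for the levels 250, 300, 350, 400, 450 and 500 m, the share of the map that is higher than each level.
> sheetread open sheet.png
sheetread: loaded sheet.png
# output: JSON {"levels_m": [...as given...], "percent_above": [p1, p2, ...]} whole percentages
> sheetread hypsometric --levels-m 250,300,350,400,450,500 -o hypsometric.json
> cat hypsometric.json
{"levels_m": [250, 300, 350, 400, 450, 500], "percent_above": [92, 80, 57, 30, 14, 5]}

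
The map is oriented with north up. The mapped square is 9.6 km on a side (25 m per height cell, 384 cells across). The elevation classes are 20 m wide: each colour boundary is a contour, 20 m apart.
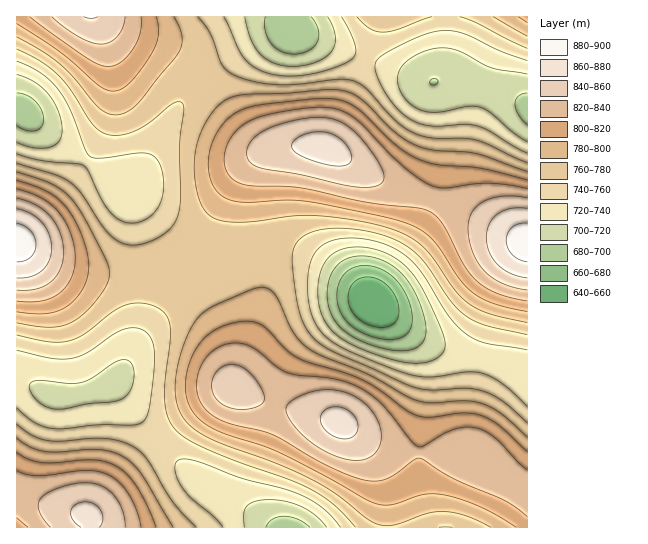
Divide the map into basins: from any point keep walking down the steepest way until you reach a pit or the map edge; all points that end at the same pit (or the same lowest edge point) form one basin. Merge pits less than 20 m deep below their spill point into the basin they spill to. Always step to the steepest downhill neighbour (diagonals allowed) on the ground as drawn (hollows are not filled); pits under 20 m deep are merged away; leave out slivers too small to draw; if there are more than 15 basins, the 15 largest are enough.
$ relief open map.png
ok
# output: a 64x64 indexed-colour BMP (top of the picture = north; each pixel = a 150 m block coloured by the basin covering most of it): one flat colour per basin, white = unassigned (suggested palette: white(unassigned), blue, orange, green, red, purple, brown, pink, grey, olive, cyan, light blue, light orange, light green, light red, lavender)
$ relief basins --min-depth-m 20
<image width="64" height="64" href="data:image/bmp;base64,Qk12CAAAAAAAAHYAAAAoAAAAQAAAAEAAAAABAAQAAAAAAAAIAAATCwAAEwsAABAAAAAAAAAA////ALR3HwAOf/8ALKAsACgn1gC9Z5QAS1aMAMJ34wB/f38AIr28AM++FwDox64AeLv/AIrfmACWmP8A1bDFABEREREVVVVVVVVVVVVVVVVVVVVVVVVVERERERERERERERERERVVVVVVVVVVVVVVVVVVVVVVVVURERERERERERERERMzM1VVVVVVVVVVVVVVVVVVVVVVVREREREREREREREzMzMzNVVVVVVVVVVVVVVVVVVVVVVVERERERERERERMzMzMzMzVVVVVVVVVVVVVVVVVVVVVVUREREREREREREzMzMzMzNVVVVVVVVVVVVVVVVVVVVVVRERERERERERETMzMzMzMzVVVVVVVVVVVVVVVVVVVVVVERERERERERERMzMzMzMzM1VVVVVVVVVVVVVVVVVVVVEREREREREREREzMzMzMzMzNVVVVVVVVVVVVVVVVVVVURERERERERERETMzMzMzMzMzVVVVVVVVVVVVVVVVVVURERERERERERERMzMzMzMzMzM1VVVVVVVVVVVVVVVVUREREREREREREREzMzMzMzMzMzNVVVVVVVVVVVVVVVURERERERERERERETMzMzMzMzMzMzNVVVVVVVVVVVVVURERERERERERERERMzMzMzMzMzMzMzVVVVVVVVVVVVUREREREREREREREREzMzMzMzMzMzMzM1VVVVVVVVURERERERERERERERERETMzMzMzMzMzMzMzM1VVVVURERERERERERERERERERERMzMzMzMzMzMzMzMzNVVREREREREREREREREREREREREzMzMzMzMzMzMzMzMzMRERERERERERERERERERERERETMzMzMzMzMzMzMzMzMxERERERERERERERERERERERERMzMzMzMzMzMzMzMzMzEREREREREREREREREREREREREzMzMzMzMzMzMzMzMzMRERERERERERERERERERERERETMzMzMzMzMzMzMzMzMRERERERERERERERERERERERERMzMzMzMzMzMzMzMzMxEREREREREREREREREREREREREzMzMzMzMzMzMzMzMzERERERERERERERERERERERERETMzMzMzMzMzMzMzMzERERERERERERERERERERERERERMzMzMzMzMzMzMzMzMREREREREREREREREREREREREREzMzMzMzMzMzMzMzMRERERERERERERERERERERERERETMzMzMzMzMzMzMzMRERERERERERERERERERERERERERMzMzMzMzMzMzMzMxEREREREREREREREREREREREREREzMzMzMzMzMzMzMxERERERERERERERERERERERERERETMzMzMzMzMzMzMxERERERERERERERERERERERERERERMzMzMzMzMzMzMxEREREREREREREREREREREREREREREzMzMiIiIiIiIhERERERERERERERERERERERERERERETMzIiIiIiIiIiIhERERERERERERERERERERERERERERMyIiIiIiIiIiIiEREREREREREREREREREREREREREREiIiIiIiIiIiIiIhERERERERERERERERERERERERERESIiIiIiIiIiIiIiIRERERERERERERERERERERERERFEIiIiIiIiIiIiIiIiERERERERERERERERERERERERREQiIiIiIiIiIiIiIiIREREREREREREREREREREREURERCIiIiIiIiIiIiIiIiERERERERERERERERERERFEREREIiIiIiIiIiIiIiIiIRERERERERERERERERERREREREQiIiIiIiIiIiIiIiIiERERERERERERERERFERERERERCIiIiIiIiIiIiIiIiIhEREREREREREREUREREREREREIiIiIiIiIiIiIiIiIiERERERERERERFEREREREREREQiIiIiIiIiIiIiIiIiIhERERERERERRERERERERERERCIiIiIiIiIiIiIiIiIiIREREREREUREREREREREREREIiIiIiIiIiIiIiIiIiIiEREREREUREREREREREREREQiIiIiIiIiIiIiIiIiIiIiYRERFERERERERERERERERCIiIiIiIiIiIiIiIiIiImZmZmZkREREREREREREREREIiIiIiIiIiIiIiIiIiImZmZmZmZEREREREREREREREQiIiIiIiIiIiIiIiIiImZmZmZmZkRERERERERERERERCIiIiIiIiIiIiIiIiImZmZmZmZmZEREREREREREREREIiIiIiIiIiIiIiIiImZmZmZmZmZkREREREREREREREQiIiIiIiIiIiIiIiIiZmZmZmZmZmRERERERERERERERCIiIiIiIiIiIiIiIiZmZmZmZmZmZkREREREREREREREIiIiIiIiIiIiIiIiZmZmZmZmZmZmREREREREREREREQiIiIiIiIiIiIiIiJmZmZmZmZmZmZkRERERERERERERCIiIiIiIiIiIiIiJmZmZmZmZmZmZmREREREREREREREIiIiIiIiIiIiIiJmZmZmZmZmZmZmZkREREREREREREQiIiIiIiIiIiIiZmZmZmZmZmZmZmZmRERERERERERERCIiIiIiIiIiImZmZmZmZmZmZmZmZmZEREREREREREREIiIiIiIiIiZmZmZmZmZmZmZmZmZmZmREREREREREREQiIiIiIiImZmZmZmZmZmZmZmZmZmZmZERERERERERERCIiIiIiJmZmZmZmZmZmZmZmZmZmZmZkRERERERERERE"/>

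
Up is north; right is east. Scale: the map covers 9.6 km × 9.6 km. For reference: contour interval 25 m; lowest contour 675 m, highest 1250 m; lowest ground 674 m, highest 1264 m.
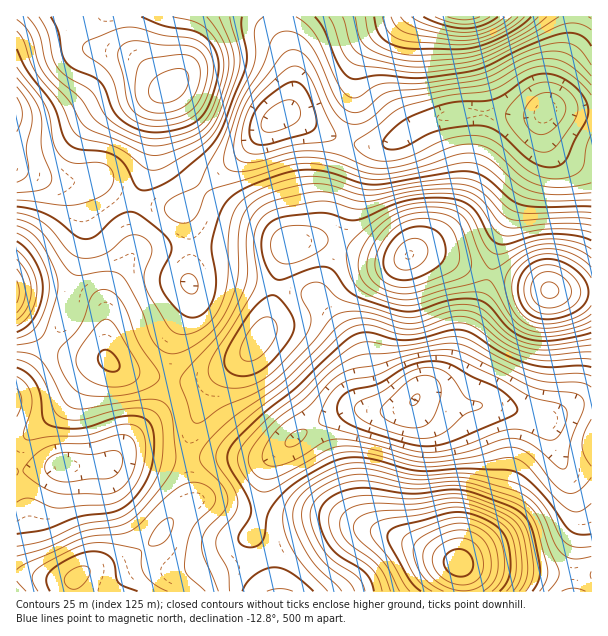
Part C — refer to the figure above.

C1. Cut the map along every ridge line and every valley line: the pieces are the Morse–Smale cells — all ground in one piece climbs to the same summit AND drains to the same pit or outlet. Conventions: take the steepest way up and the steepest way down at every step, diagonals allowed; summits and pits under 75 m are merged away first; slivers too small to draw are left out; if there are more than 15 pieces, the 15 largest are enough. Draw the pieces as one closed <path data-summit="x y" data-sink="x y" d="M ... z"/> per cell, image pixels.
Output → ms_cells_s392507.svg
<path data-summit="459 564" data-sink="416 399" d="M426 397l-9 0-6 7-13 6-18 2-27-3-12 3-45 26-25 21-6 14-7 49-6 12 14 32 6 25 319 1 1-190-17 2-30 16-47-14-39 0z"/><path data-summit="549 290" data-sink="546 111" d="M293 115l-11 0-7 5-36 37-20 15-36 36-18 0-28-8-5 16 2 33-25 44-3 10 0 14-4-11-6-5-10-6-14-3-6 26-16 24 9 7 18 7 27 2 9 8 13 6 48 8 32-1 40-24 20-28 12-54 8-22 5-7 14-3 24 0 7 3 4-2 24-81 8-11 8-4-20-1-18-5z"/><path data-summit="464 17" data-sink="546 111" d="M591 16l-309 0 0 13 12 37 0 29-4 10-6 9 9 1 49 25 18 5 23 0 18-7 27-17 27-7 84 1 10-6 42 3z"/><path data-summit="170 87" data-sink="546 111" d="M281 16l-205 1 6 18 8 11 42 10 36 33-8 6-4 10-5 57-15 36 2 4 27 6 18 0 36-36 20-15 36-37 13-9 6-16 0-29-11-31z"/><path data-summit="410 255" data-sink="546 111" d="M543 112l-4 3-92 0-19 6-27 17-29 12-6 8-6 15-22 70 18 9 27 7 19 0 11-6 16 0 42 17 18 4 16-49 35-67z"/><path data-summit="549 290" data-sink="416 399" d="M329 241l-32 1-6 2-5 7-8 22-12 54-16 24-31 25-11 14-18 45-2 23 81-1 40-29 21-12 23-7 25 1-4-1-8-10-5-21 0-12-6-19-37-50 0-4 20-47 0-2z"/><path data-summit="170 87" data-sink="17 113" d="M75 16l-59 1 0 151 29 12 17 2 34-4 24 16 15 6 16-38 5-57 4-10 8-6-36-33-42-10-6-8z"/><path data-summit="410 255" data-sink="416 399" d="M339 244l-21 49 0 4 38 53 5 16 1 23 5 13 11 8 20 0 9-2 16-17 18-9 13-13 36-94-61-22-16 0-11 6-19 0-27-7z"/><path data-summit="549 290" data-sink="66 467" d="M51 343l-3 2-32 42 1 85 43-6 42 0 6-2 11-7 13-3 54 4 4-23 15-39 12-18 12-10-2-1-26 13-27 0-48-8-13-6-9-8-27-2-18-7z"/><path data-summit="77 576" data-sink="66 467" d="M137 454l-18 3-11 7-6 2-42 0-40 4-4 3 1 103 34 4 20 0 18-10 33-8 12-6 23-17 11-15 24-23-5-42z"/><path data-summit="549 290" data-sink="416 399" d="M495 276l-7 0-4 18-15 33-7 26-8 16-7 9-19 10-10 8 41 10 39 0 47 14 30-16 16-2 1-109-43-3z"/><path data-summit="77 576" data-sink="416 399" d="M275 454l-12 4-75 0 4 43-24 23-11 15-10 8-25 15-33 8-18 10-20 0-34-4-1 15 256 1-6-26-14-32 4-7 4-17 5-37z"/><path data-summit="549 290" data-sink="546 111" d="M543 115l-2 8-1 35-40 78-10 39 43 9 16 6 42 2 1-131-20-4-15-9-10-13z"/><path data-summit="17 293" data-sink="17 113" d="M18 169l-2 1 0 120 44-1 12 3 13-59-1-18-8-27-8-6-23-2z"/><path data-summit="549 290" data-sink="17 113" d="M96 178l-28 5 8 5 9 39-1 18-11 46 23 10 6 5 3 12 4-25 25-44-2-33 4-15-16-7z"/>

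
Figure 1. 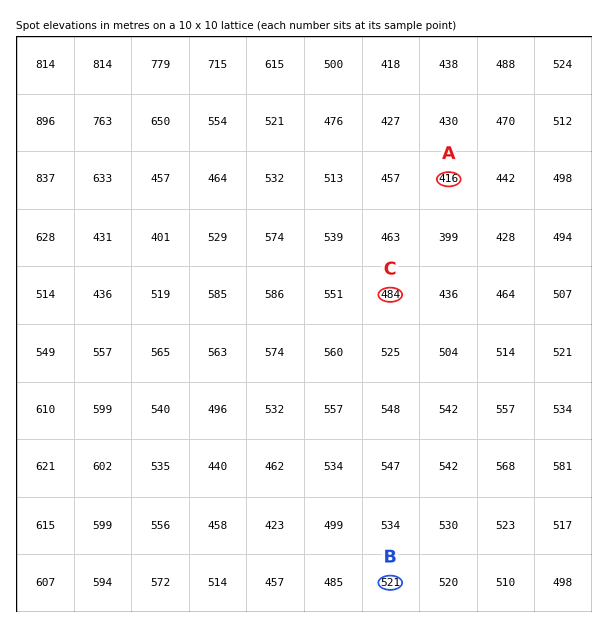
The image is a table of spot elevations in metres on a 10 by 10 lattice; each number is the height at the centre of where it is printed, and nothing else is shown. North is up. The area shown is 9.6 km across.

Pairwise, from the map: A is lower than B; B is higher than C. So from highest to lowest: B C A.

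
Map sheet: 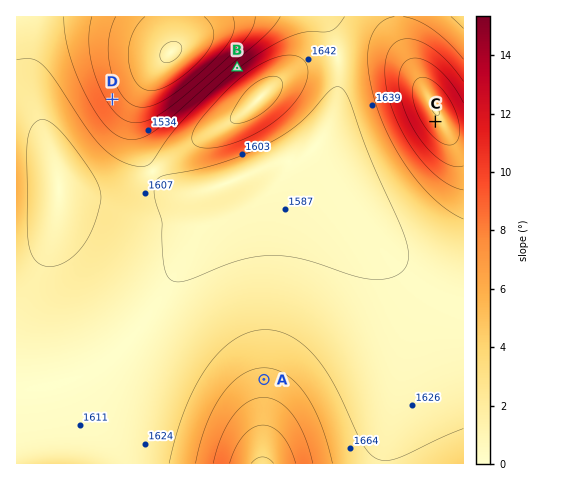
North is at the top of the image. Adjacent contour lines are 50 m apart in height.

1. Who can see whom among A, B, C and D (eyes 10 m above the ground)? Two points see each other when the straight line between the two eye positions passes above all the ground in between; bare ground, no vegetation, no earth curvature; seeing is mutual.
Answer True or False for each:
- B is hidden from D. False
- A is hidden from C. False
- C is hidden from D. True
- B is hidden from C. True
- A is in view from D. False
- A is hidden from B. True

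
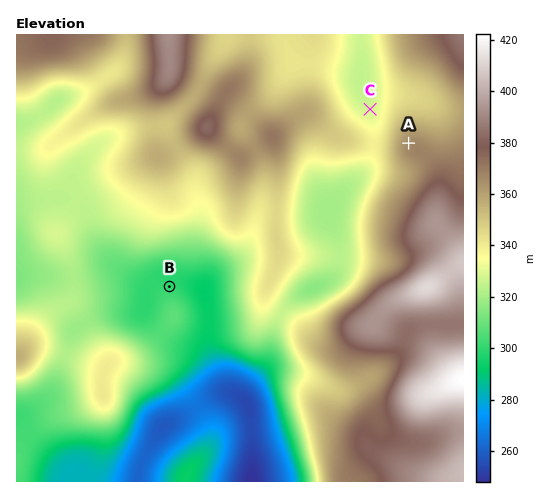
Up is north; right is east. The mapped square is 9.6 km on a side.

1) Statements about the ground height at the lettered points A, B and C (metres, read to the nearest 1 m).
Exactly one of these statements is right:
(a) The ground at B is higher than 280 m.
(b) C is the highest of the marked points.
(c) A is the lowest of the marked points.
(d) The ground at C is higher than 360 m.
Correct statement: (a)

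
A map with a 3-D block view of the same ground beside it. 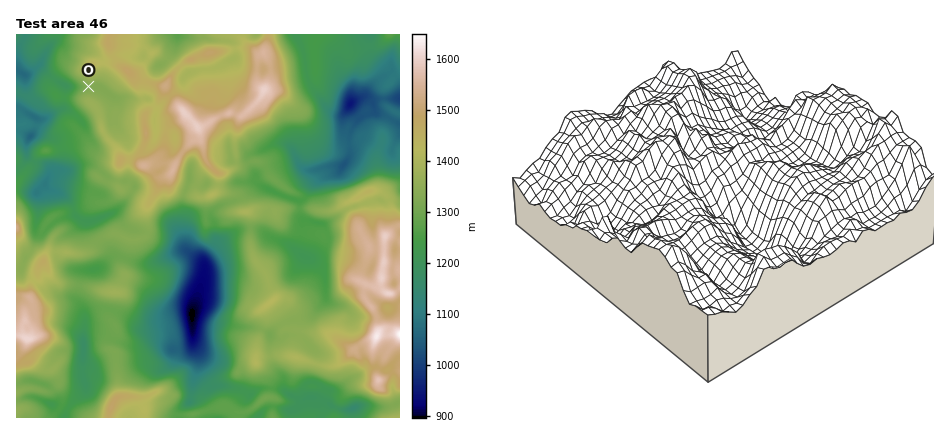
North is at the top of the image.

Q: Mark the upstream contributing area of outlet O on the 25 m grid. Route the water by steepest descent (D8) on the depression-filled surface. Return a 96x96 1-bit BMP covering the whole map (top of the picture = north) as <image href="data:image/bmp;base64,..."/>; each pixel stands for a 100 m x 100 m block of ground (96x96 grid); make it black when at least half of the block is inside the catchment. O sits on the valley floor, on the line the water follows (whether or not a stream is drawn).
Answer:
<image width="96" height="96" href="data:image/bmp;base64,Qk2+BAAAAAAAAD4AAAAoAAAAYAAAAGAAAAABAAEAAAAAAIAEAAATCwAAEwsAAAIAAAAAAAAA////AAAAAAAAAAAAAAAAAAAAAAAAAAAAAAAAAAAAAAAAAAAAAAAAAAAAAAAAAAAAAAAAAAAAAAAAAAAAAAAAAAAAAAAAAAAAAAAAAAAAAAAAAAAAAAAAAAAAAAAAAAAAAAAAAAAAAAAAAAAAAAAAAAAAAAAAAAAAAAAAAAAAAAAAAAAAAAAAAAAAAAAAAAAAAAAAAAAAAAAAAAAAAAAAAAAAAAAAAAAAAAAAAAAAAAAAAAAAAAAAAAAAAAAAAAAAAAAAAAAAAAAAAAAAAAAAAAAAAAAAAAAAAAAAAAAAAAAAAAAAAAAAAAAAAAAAAAAAAAAAAAAAAAAAAAAAAAAAAAAAAAAAAAAAAAAAAAAAAAAAAAAAAAAAAAAAAAAAAAAAAAAAAAAAAAAAAAAAAAAAAAAAAAAAAAAAAAAAAAAAAAAAAAAAAAAAAAAAAAAAAAAAAAAAAAAAAAAAAAAAAAAAAAAAAAAAAAAAAAAAAAAAAAAAAAAAAAAAAAAAAAAAAAAAAAAAAAAAAAAAAAAAAAAAAAAAAAAAAAAAAAAAAAAAAAAAAAAAAAAAAAAAAAAAAAAAAAAAAAAAAAAAAAAAAAAAAAAAAAAAAAAAAAAAAAAAAAAAAAAAAAAAAAAAAAAAAAAAAAAAAAAAAAAAAAAAAAAAAAAAAAAAAAAAAAAAAAAAAAAAAAAAAAAAAAAAAAAAAAAAAAAAAAAAAAAAAAAAAAAAAAAAAAAAAAAAAAAAAAAAAAAAAAAAAAAAAAAAAAAAAAAAAAAAAAAAAAAAAAAAAAAAAAAAAAAAAAAAAAAAAAAAAAAAAAAAAAAAAAAAAAAAAAAAAAAAAAAAAAAAAAAAAAAAAAAAAAAAAAAAAAAAAAAAAAAAAAAAAAAAAAAAAAAAAAAAAAAAAAAAAAAAAAAAAAAAAAAAAAAAAAAAAAAAAAAAAAAAAAAAAAAAAAAAAAAAAAAAAAAAAAAAAAAAAAAAAAAAAAAAAAAAAAAAAAAAAAAAAAAAAAAAAAAAAAAAAAAAAAABgwAAAAAAAAAAAAAH/wAAAAAAAAAAAAA//4AAAAAAAAAAAAB//8AAAAAAAAAAAAB//8AAAAAAAAAAAAD//+AAAAAAAAAAAAH///gAAAAAAAAAAAP///wAAAAAAAAAAAP///wAAAAAAAAAAAf///wAAAAAAAAAAAf///gAAAAAAAAAAAf///AAAAAAAAAAAAf//+AAAAAAAAAAAAf//8AAAAAAAAAAAA///4AAAAAAAAAAAB///4AAAAAAAAAAAB///wAAAAAAAAAAAB///gAAAAAAAAAAAB///AAAAAAAAAAAAB//+AAAAAAAAAAAAD//4AAAAAAAAAAAAD/+AAAAAAAAAAAAAD/8AAAAAAAAAAAAAD/wAAAAAAAAAAAAAB/gAAAAAAAAAAAAAB+AAAAAAAAAAAAAAAAAAAAAAAAAAAAAAAAAAAAAAAAAAAAAAAAAAAAAAAAAAAAAAAAAAAAAAAAAAAAAAAAAAAAAAAAAAAAAAAAAAAAAAAAAAAAAAAAAAAAAAAAAAAA="/>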